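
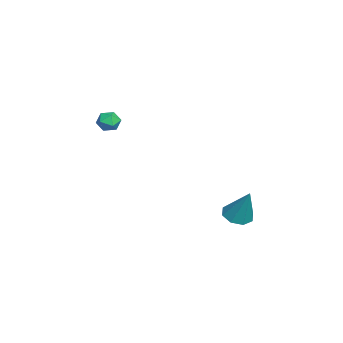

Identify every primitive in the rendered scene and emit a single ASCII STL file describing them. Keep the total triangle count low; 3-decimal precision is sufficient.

solid 
facet normal -0.347 -0.282 -0.894
outer loop
vertex -1.638 3.117 -4.866
vertex -2.352 2.836 -4.5
vertex -2.098 3.576 -4.832
endloop
endfacet
facet normal 0.699 0.708 -0.101
outer loop
vertex -1.638 3.117 -4.866
vertex -2.098 3.576 -4.832
vertex -1.628 3.424 -2.64
endloop
endfacet
facet normal -0.347 -0.282 -0.894
outer loop
vertex -2.098 3.576 -4.832
vertex -2.352 2.836 -4.5
vertex -2.706 3.602 -4.604
endloop
endfacet
facet normal 0.063 0.996 0.055
outer loop
vertex -2.098 3.576 -4.832
vertex -2.706 3.602 -4.604
vertex -1.628 3.424 -2.64
endloop
endfacet
facet normal -0.349 -0.283 -0.894
outer loop
vertex -2.706 3.602 -4.604
vertex -2.352 2.836 -4.5
vertex -3.107 3.18 -4.314
endloop
endfacet
facet normal -0.537 0.761 0.364
outer loop
vertex -2.706 3.602 -4.604
vertex -3.107 3.18 -4.314
vertex -1.628 3.424 -2.64
endloop
endfacet
facet normal -0.349 -0.282 -0.894
outer loop
vertex -3.107 3.18 -4.314
vertex -2.352 2.836 -4.5
vertex -3.066 2.556 -4.133
endloop
endfacet
facet normal -0.752 0.138 0.644
outer loop
vertex -3.107 3.18 -4.314
vertex -3.066 2.556 -4.133
vertex -1.628 3.424 -2.64
endloop
endfacet
facet normal -0.349 -0.282 -0.894
outer loop
vertex -3.066 2.556 -4.133
vertex -2.352 2.836 -4.5
vertex -2.607 2.097 -4.167
endloop
endfacet
facet normal -0.454 -0.508 0.732
outer loop
vertex -3.066 2.556 -4.133
vertex -2.607 2.097 -4.167
vertex -1.628 3.424 -2.64
endloop
endfacet
facet normal -0.348 -0.283 -0.894
outer loop
vertex -2.607 2.097 -4.167
vertex -2.352 2.836 -4.5
vertex -1.998 2.071 -4.396
endloop
endfacet
facet normal 0.182 -0.797 0.576
outer loop
vertex -2.607 2.097 -4.167
vertex -1.998 2.071 -4.396
vertex -1.628 3.424 -2.64
endloop
endfacet
facet normal -0.347 -0.282 -0.894
outer loop
vertex -1.998 2.071 -4.396
vertex -2.352 2.836 -4.5
vertex -1.597 2.493 -4.685
endloop
endfacet
facet normal 0.783 -0.561 0.267
outer loop
vertex -1.998 2.071 -4.396
vertex -1.597 2.493 -4.685
vertex -1.628 3.424 -2.64
endloop
endfacet
facet normal -0.347 -0.282 -0.894
outer loop
vertex -1.597 2.493 -4.685
vertex -2.352 2.836 -4.5
vertex -1.638 3.117 -4.866
endloop
endfacet
facet normal 0.998 0.062 -0.013
outer loop
vertex -1.597 2.493 -4.685
vertex -1.638 3.117 -4.866
vertex -1.628 3.424 -2.64
endloop
endfacet
facet normal -0.523 0.810 0.265
outer loop
vertex -0.863 -3.007 2.585
vertex -0.761 -3.15 3.224
vertex -0.331 -2.766 2.898
endloop
endfacet
facet normal -0.198 0.910 -0.364
outer loop
vertex -0.863 -3.007 2.585
vertex -0.331 -2.766 2.898
vertex -0.274 -3.0 2.281
endloop
endfacet
facet normal -0.423 0.404 -0.811
outer loop
vertex -0.863 -3.007 2.585
vertex -0.274 -3.0 2.281
vertex -0.67 -3.528 2.225
endloop
endfacet
facet normal -0.888 -0.011 -0.460
outer loop
vertex -0.863 -3.007 2.585
vertex -0.67 -3.528 2.225
vertex -0.971 -3.621 2.808
endloop
endfacet
facet normal -0.948 0.241 0.205
outer loop
vertex -0.863 -3.007 2.585
vertex -0.971 -3.621 2.808
vertex -0.761 -3.15 3.224
endloop
endfacet
facet normal 0.503 0.822 -0.265
outer loop
vertex -0.274 -3.0 2.281
vertex -0.331 -2.766 2.898
vertex 0.191 -3.139 2.732
endloop
endfacet
facet normal -0.022 0.661 0.750
outer loop
vertex -0.331 -2.766 2.898
vertex -0.761 -3.15 3.224
vertex -0.11 -3.232 3.315
endloop
endfacet
facet normal -0.711 -0.260 0.653
outer loop
vertex -0.761 -3.15 3.224
vertex -0.971 -3.621 2.808
vertex -0.506 -3.76 3.259
endloop
endfacet
facet normal -0.612 -0.668 -0.423
outer loop
vertex -0.971 -3.621 2.808
vertex -0.67 -3.528 2.225
vertex -0.449 -3.994 2.642
endloop
endfacet
facet normal 0.139 0.001 -0.990
outer loop
vertex -0.67 -3.528 2.225
vertex -0.274 -3.0 2.281
vertex -0.019 -3.61 2.316
endloop
endfacet
facet normal 0.888 0.011 0.460
outer loop
vertex 0.083 -3.753 2.955
vertex 0.191 -3.139 2.732
vertex -0.11 -3.232 3.315
endloop
endfacet
facet normal 0.423 -0.404 0.811
outer loop
vertex 0.083 -3.753 2.955
vertex -0.11 -3.232 3.315
vertex -0.506 -3.76 3.259
endloop
endfacet
facet normal 0.198 -0.910 0.364
outer loop
vertex 0.083 -3.753 2.955
vertex -0.506 -3.76 3.259
vertex -0.449 -3.994 2.642
endloop
endfacet
facet normal 0.523 -0.810 -0.265
outer loop
vertex 0.083 -3.753 2.955
vertex -0.449 -3.994 2.642
vertex -0.019 -3.61 2.316
endloop
endfacet
facet normal 0.948 -0.241 -0.205
outer loop
vertex 0.083 -3.753 2.955
vertex -0.019 -3.61 2.316
vertex 0.191 -3.139 2.732
endloop
endfacet
facet normal 0.612 0.668 0.423
outer loop
vertex -0.11 -3.232 3.315
vertex 0.191 -3.139 2.732
vertex -0.331 -2.766 2.898
endloop
endfacet
facet normal -0.139 -0.001 0.990
outer loop
vertex -0.506 -3.76 3.259
vertex -0.11 -3.232 3.315
vertex -0.761 -3.15 3.224
endloop
endfacet
facet normal -0.503 -0.822 0.265
outer loop
vertex -0.449 -3.994 2.642
vertex -0.506 -3.76 3.259
vertex -0.971 -3.621 2.808
endloop
endfacet
facet normal 0.022 -0.661 -0.750
outer loop
vertex -0.019 -3.61 2.316
vertex -0.449 -3.994 2.642
vertex -0.67 -3.528 2.225
endloop
endfacet
facet normal 0.711 0.260 -0.653
outer loop
vertex 0.191 -3.139 2.732
vertex -0.019 -3.61 2.316
vertex -0.274 -3.0 2.281
endloop
endfacet

endsolid


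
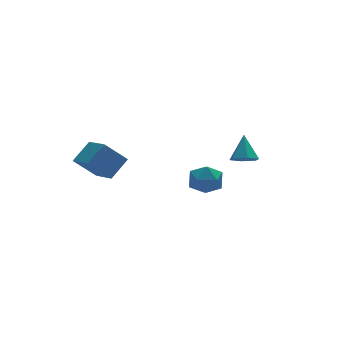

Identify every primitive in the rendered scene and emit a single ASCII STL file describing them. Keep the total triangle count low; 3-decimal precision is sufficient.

solid 
facet normal -0.239 -0.559 -0.794
outer loop
vertex 3.815 -0.291 -1.151
vertex 3.136 -0.418 -0.857
vertex 3.246 0.173 -1.306
endloop
endfacet
facet normal 0.652 0.727 -0.217
outer loop
vertex 3.815 -0.291 -1.151
vertex 3.246 0.173 -1.306
vertex 3.504 0.438 0.357
endloop
endfacet
facet normal -0.240 -0.558 -0.794
outer loop
vertex 3.246 0.173 -1.306
vertex 3.136 -0.418 -0.857
vertex 2.568 0.047 -1.012
endloop
endfacet
facet normal -0.231 0.966 -0.118
outer loop
vertex 3.246 0.173 -1.306
vertex 2.568 0.047 -1.012
vertex 3.504 0.438 0.357
endloop
endfacet
facet normal -0.240 -0.558 -0.794
outer loop
vertex 2.568 0.047 -1.012
vertex 3.136 -0.418 -0.857
vertex 2.458 -0.544 -0.563
endloop
endfacet
facet normal -0.789 0.458 0.409
outer loop
vertex 2.568 0.047 -1.012
vertex 2.458 -0.544 -0.563
vertex 3.504 0.438 0.357
endloop
endfacet
facet normal -0.240 -0.559 -0.794
outer loop
vertex 2.458 -0.544 -0.563
vertex 3.136 -0.418 -0.857
vertex 3.026 -1.008 -0.408
endloop
endfacet
facet normal -0.465 -0.289 0.837
outer loop
vertex 2.458 -0.544 -0.563
vertex 3.026 -1.008 -0.408
vertex 3.504 0.438 0.357
endloop
endfacet
facet normal -0.240 -0.559 -0.794
outer loop
vertex 3.026 -1.008 -0.408
vertex 3.136 -0.418 -0.857
vertex 3.705 -0.882 -0.702
endloop
endfacet
facet normal 0.418 -0.529 0.739
outer loop
vertex 3.026 -1.008 -0.408
vertex 3.705 -0.882 -0.702
vertex 3.504 0.438 0.357
endloop
endfacet
facet normal -0.239 -0.559 -0.794
outer loop
vertex 3.705 -0.882 -0.702
vertex 3.136 -0.418 -0.857
vertex 3.815 -0.291 -1.151
endloop
endfacet
facet normal 0.977 -0.021 0.212
outer loop
vertex 3.705 -0.882 -0.702
vertex 3.815 -0.291 -1.151
vertex 3.504 0.438 0.357
endloop
endfacet
facet normal -0.684 0.184 0.706
outer loop
vertex -3.039 2.416 0.092
vertex -3.222 4.029 -0.506
vertex -4.079 1.968 -0.798
endloop
endfacet
facet normal 0.106 -0.932 0.346
outer loop
vertex -2.978 1.671 -1.934
vertex -3.039 2.416 0.092
vertex -4.079 1.968 -0.798
endloop
endfacet
facet normal -0.684 0.184 0.706
outer loop
vertex -4.079 1.968 -0.798
vertex -3.222 4.029 -0.506
vertex -4.262 3.581 -1.396
endloop
endfacet
facet normal -0.722 -0.311 -0.618
outer loop
vertex -4.262 3.581 -1.396
vertex -2.978 1.671 -1.934
vertex -4.079 1.968 -0.798
endloop
endfacet
facet normal 0.722 0.311 0.618
outer loop
vertex -3.039 2.416 0.092
vertex -2.121 3.732 -1.642
vertex -3.222 4.029 -0.506
endloop
endfacet
facet normal 0.106 -0.932 0.346
outer loop
vertex -1.938 2.119 -1.044
vertex -3.039 2.416 0.092
vertex -2.978 1.671 -1.934
endloop
endfacet
facet normal 0.722 0.311 0.618
outer loop
vertex -1.938 2.119 -1.044
vertex -2.121 3.732 -1.642
vertex -3.039 2.416 0.092
endloop
endfacet
facet normal -0.106 0.932 -0.346
outer loop
vertex -3.222 4.029 -0.506
vertex -2.121 3.732 -1.642
vertex -4.262 3.581 -1.396
endloop
endfacet
facet normal -0.722 -0.311 -0.618
outer loop
vertex -3.161 3.284 -2.532
vertex -2.978 1.671 -1.934
vertex -4.262 3.581 -1.396
endloop
endfacet
facet normal -0.106 0.932 -0.346
outer loop
vertex -4.262 3.581 -1.396
vertex -2.121 3.732 -1.642
vertex -3.161 3.284 -2.532
endloop
endfacet
facet normal 0.684 -0.184 -0.706
outer loop
vertex -3.161 3.284 -2.532
vertex -1.938 2.119 -1.044
vertex -2.978 1.671 -1.934
endloop
endfacet
facet normal 0.684 -0.184 -0.706
outer loop
vertex -2.121 3.732 -1.642
vertex -1.938 2.119 -1.044
vertex -3.161 3.284 -2.532
endloop
endfacet
facet normal -0.114 0.538 0.835
outer loop
vertex 0.264 -2.249 0.214
vertex -0.637 -2.499 0.252
vertex 0.012 -3.022 0.677
endloop
endfacet
facet normal 0.553 0.288 0.782
outer loop
vertex 0.264 -2.249 0.214
vertex 0.012 -3.022 0.677
vertex 0.777 -3.028 0.138
endloop
endfacet
facet normal 0.830 0.530 0.171
outer loop
vertex 0.264 -2.249 0.214
vertex 0.777 -3.028 0.138
vertex 0.601 -2.508 -0.62
endloop
endfacet
facet normal 0.335 0.930 -0.153
outer loop
vertex 0.264 -2.249 0.214
vertex 0.601 -2.508 -0.62
vertex -0.273 -2.181 -0.549
endloop
endfacet
facet normal -0.248 0.934 0.258
outer loop
vertex 0.264 -2.249 0.214
vertex -0.273 -2.181 -0.549
vertex -0.637 -2.499 0.252
endloop
endfacet
facet normal 0.519 -0.424 0.742
outer loop
vertex 0.777 -3.028 0.138
vertex 0.012 -3.022 0.677
vertex 0.193 -3.759 0.129
endloop
endfacet
facet normal -0.559 -0.020 0.829
outer loop
vertex 0.012 -3.022 0.677
vertex -0.637 -2.499 0.252
vertex -0.681 -3.432 0.2
endloop
endfacet
facet normal -0.776 0.621 -0.106
outer loop
vertex -0.637 -2.499 0.252
vertex -0.273 -2.181 -0.549
vertex -0.857 -2.912 -0.558
endloop
endfacet
facet normal 0.167 0.614 -0.771
outer loop
vertex -0.273 -2.181 -0.549
vertex 0.601 -2.508 -0.62
vertex -0.092 -2.918 -1.097
endloop
endfacet
facet normal 0.969 -0.032 -0.247
outer loop
vertex 0.601 -2.508 -0.62
vertex 0.777 -3.028 0.138
vertex 0.557 -3.441 -0.672
endloop
endfacet
facet normal -0.335 -0.930 0.153
outer loop
vertex -0.344 -3.691 -0.634
vertex 0.193 -3.759 0.129
vertex -0.681 -3.432 0.2
endloop
endfacet
facet normal -0.830 -0.530 -0.171
outer loop
vertex -0.344 -3.691 -0.634
vertex -0.681 -3.432 0.2
vertex -0.857 -2.912 -0.558
endloop
endfacet
facet normal -0.553 -0.288 -0.782
outer loop
vertex -0.344 -3.691 -0.634
vertex -0.857 -2.912 -0.558
vertex -0.092 -2.918 -1.097
endloop
endfacet
facet normal 0.114 -0.538 -0.835
outer loop
vertex -0.344 -3.691 -0.634
vertex -0.092 -2.918 -1.097
vertex 0.557 -3.441 -0.672
endloop
endfacet
facet normal 0.248 -0.934 -0.258
outer loop
vertex -0.344 -3.691 -0.634
vertex 0.557 -3.441 -0.672
vertex 0.193 -3.759 0.129
endloop
endfacet
facet normal -0.167 -0.614 0.771
outer loop
vertex -0.681 -3.432 0.2
vertex 0.193 -3.759 0.129
vertex 0.012 -3.022 0.677
endloop
endfacet
facet normal -0.969 0.032 0.247
outer loop
vertex -0.857 -2.912 -0.558
vertex -0.681 -3.432 0.2
vertex -0.637 -2.499 0.252
endloop
endfacet
facet normal -0.519 0.424 -0.742
outer loop
vertex -0.092 -2.918 -1.097
vertex -0.857 -2.912 -0.558
vertex -0.273 -2.181 -0.549
endloop
endfacet
facet normal 0.559 0.020 -0.829
outer loop
vertex 0.557 -3.441 -0.672
vertex -0.092 -2.918 -1.097
vertex 0.601 -2.508 -0.62
endloop
endfacet
facet normal 0.776 -0.621 0.106
outer loop
vertex 0.193 -3.759 0.129
vertex 0.557 -3.441 -0.672
vertex 0.777 -3.028 0.138
endloop
endfacet

endsolid


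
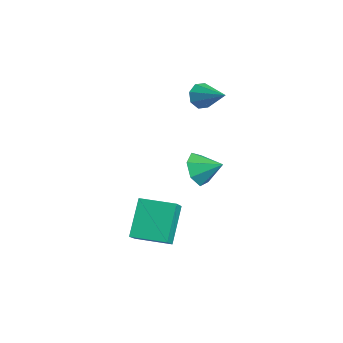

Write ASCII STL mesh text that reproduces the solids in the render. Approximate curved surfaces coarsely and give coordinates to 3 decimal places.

solid 
facet normal -0.843 -0.347 -0.411
outer loop
vertex -2.902 1.465 -0.228
vertex -3.306 1.785 0.33
vertex -3.064 2.009 -0.355
endloop
endfacet
facet normal 0.748 0.068 -0.661
outer loop
vertex -2.902 1.465 -0.228
vertex -3.064 2.009 -0.355
vertex -1.874 2.375 1.03
endloop
endfacet
facet normal -0.843 -0.347 -0.411
outer loop
vertex -3.064 2.009 -0.355
vertex -3.306 1.785 0.33
vertex -3.368 2.422 -0.08
endloop
endfacet
facet normal 0.440 0.699 -0.563
outer loop
vertex -3.064 2.009 -0.355
vertex -3.368 2.422 -0.08
vertex -1.874 2.375 1.03
endloop
endfacet
facet normal -0.842 -0.347 -0.412
outer loop
vertex -3.368 2.422 -0.08
vertex -3.306 1.785 0.33
vertex -3.636 2.461 0.435
endloop
endfacet
facet normal 0.063 0.997 -0.043
outer loop
vertex -3.368 2.422 -0.08
vertex -3.636 2.461 0.435
vertex -1.874 2.375 1.03
endloop
endfacet
facet normal -0.842 -0.347 -0.412
outer loop
vertex -3.636 2.461 0.435
vertex -3.306 1.785 0.33
vertex -3.711 2.105 0.888
endloop
endfacet
facet normal -0.162 0.789 0.593
outer loop
vertex -3.636 2.461 0.435
vertex -3.711 2.105 0.888
vertex -1.874 2.375 1.03
endloop
endfacet
facet normal -0.842 -0.348 -0.411
outer loop
vertex -3.711 2.105 0.888
vertex -3.306 1.785 0.33
vertex -3.548 1.561 1.015
endloop
endfacet
facet normal -0.104 0.196 0.975
outer loop
vertex -3.711 2.105 0.888
vertex -3.548 1.561 1.015
vertex -1.874 2.375 1.03
endloop
endfacet
facet normal -0.843 -0.347 -0.411
outer loop
vertex -3.548 1.561 1.015
vertex -3.306 1.785 0.33
vertex -3.244 1.148 0.74
endloop
endfacet
facet normal 0.203 -0.434 0.877
outer loop
vertex -3.548 1.561 1.015
vertex -3.244 1.148 0.74
vertex -1.874 2.375 1.03
endloop
endfacet
facet normal -0.843 -0.347 -0.412
outer loop
vertex -3.244 1.148 0.74
vertex -3.306 1.785 0.33
vertex -2.976 1.108 0.225
endloop
endfacet
facet normal 0.580 -0.732 0.358
outer loop
vertex -3.244 1.148 0.74
vertex -2.976 1.108 0.225
vertex -1.874 2.375 1.03
endloop
endfacet
facet normal -0.843 -0.347 -0.411
outer loop
vertex -2.976 1.108 0.225
vertex -3.306 1.785 0.33
vertex -2.902 1.465 -0.228
endloop
endfacet
facet normal 0.805 -0.522 -0.280
outer loop
vertex -2.976 1.108 0.225
vertex -2.902 1.465 -0.228
vertex -1.874 2.375 1.03
endloop
endfacet
facet normal -0.591 -0.674 -0.443
outer loop
vertex -0.368 0.563 -3.732
vertex -1.07 0.745 -3.072
vertex -0.917 1.179 -3.937
endloop
endfacet
facet normal 0.730 0.494 -0.472
outer loop
vertex -0.368 0.563 -3.732
vertex -0.917 1.179 -3.937
vertex -0.29 1.635 -2.488
endloop
endfacet
facet normal -0.591 -0.674 -0.443
outer loop
vertex -0.917 1.179 -3.937
vertex -1.07 0.745 -3.072
vertex -1.581 1.469 -3.492
endloop
endfacet
facet normal 0.161 0.919 -0.359
outer loop
vertex -0.917 1.179 -3.937
vertex -1.581 1.469 -3.492
vertex -0.29 1.635 -2.488
endloop
endfacet
facet normal -0.591 -0.674 -0.443
outer loop
vertex -1.581 1.469 -3.492
vertex -1.07 0.745 -3.072
vertex -1.86 1.213 -2.73
endloop
endfacet
facet normal -0.284 0.936 0.210
outer loop
vertex -1.581 1.469 -3.492
vertex -1.86 1.213 -2.73
vertex -0.29 1.635 -2.488
endloop
endfacet
facet normal -0.591 -0.674 -0.443
outer loop
vertex -1.86 1.213 -2.73
vertex -1.07 0.745 -3.072
vertex -1.545 0.605 -2.226
endloop
endfacet
facet normal -0.266 0.530 0.805
outer loop
vertex -1.86 1.213 -2.73
vertex -1.545 0.605 -2.226
vertex -0.29 1.635 -2.488
endloop
endfacet
facet normal -0.591 -0.674 -0.443
outer loop
vertex -1.545 0.605 -2.226
vertex -1.07 0.745 -3.072
vertex -0.872 0.103 -2.359
endloop
endfacet
facet normal 0.199 0.007 0.980
outer loop
vertex -1.545 0.605 -2.226
vertex -0.872 0.103 -2.359
vertex -0.29 1.635 -2.488
endloop
endfacet
facet normal -0.591 -0.674 -0.443
outer loop
vertex -0.872 0.103 -2.359
vertex -1.07 0.745 -3.072
vertex -0.348 0.084 -3.029
endloop
endfacet
facet normal 0.762 -0.239 0.602
outer loop
vertex -0.872 0.103 -2.359
vertex -0.348 0.084 -3.029
vertex -0.29 1.635 -2.488
endloop
endfacet
facet normal -0.591 -0.674 -0.443
outer loop
vertex -0.348 0.084 -3.029
vertex -1.07 0.745 -3.072
vertex -0.368 0.563 -3.732
endloop
endfacet
facet normal 0.999 -0.022 -0.044
outer loop
vertex -0.348 0.084 -3.029
vertex -0.368 0.563 -3.732
vertex -0.29 1.635 -2.488
endloop
endfacet
facet normal -0.650 0.417 -0.636
outer loop
vertex 0.851 -2.57 -3.174
vertex 1.819 -1.187 -3.256
vertex 1.89 -3.393 -4.776
endloop
endfacet
facet normal -0.573 -0.818 0.048
outer loop
vertex 2.761 -3.953 -3.924
vertex 0.851 -2.57 -3.174
vertex 1.89 -3.393 -4.776
endloop
endfacet
facet normal -0.649 0.417 -0.636
outer loop
vertex 1.89 -3.393 -4.776
vertex 1.819 -1.187 -3.256
vertex 2.859 -2.011 -4.858
endloop
endfacet
facet normal 0.499 -0.396 -0.771
outer loop
vertex 2.859 -2.011 -4.858
vertex 2.761 -3.953 -3.924
vertex 1.89 -3.393 -4.776
endloop
endfacet
facet normal -0.500 0.395 0.771
outer loop
vertex 0.851 -2.57 -3.174
vertex 2.69 -1.747 -2.404
vertex 1.819 -1.187 -3.256
endloop
endfacet
facet normal -0.573 -0.818 0.049
outer loop
vertex 1.721 -3.129 -2.322
vertex 0.851 -2.57 -3.174
vertex 2.761 -3.953 -3.924
endloop
endfacet
facet normal -0.500 0.396 0.770
outer loop
vertex 1.721 -3.129 -2.322
vertex 2.69 -1.747 -2.404
vertex 0.851 -2.57 -3.174
endloop
endfacet
facet normal 0.573 0.818 -0.049
outer loop
vertex 1.819 -1.187 -3.256
vertex 2.69 -1.747 -2.404
vertex 2.859 -2.011 -4.858
endloop
endfacet
facet normal 0.500 -0.396 -0.770
outer loop
vertex 3.729 -2.57 -4.006
vertex 2.761 -3.953 -3.924
vertex 2.859 -2.011 -4.858
endloop
endfacet
facet normal 0.573 0.818 -0.049
outer loop
vertex 2.859 -2.011 -4.858
vertex 2.69 -1.747 -2.404
vertex 3.729 -2.57 -4.006
endloop
endfacet
facet normal 0.649 -0.417 0.636
outer loop
vertex 3.729 -2.57 -4.006
vertex 1.721 -3.129 -2.322
vertex 2.761 -3.953 -3.924
endloop
endfacet
facet normal 0.649 -0.418 0.636
outer loop
vertex 2.69 -1.747 -2.404
vertex 1.721 -3.129 -2.322
vertex 3.729 -2.57 -4.006
endloop
endfacet

endsolid


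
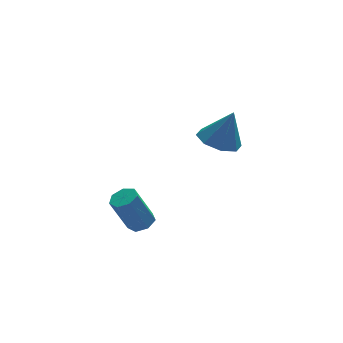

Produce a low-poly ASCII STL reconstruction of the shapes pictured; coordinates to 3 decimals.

solid 
facet normal 0.402 -0.041 -0.915
outer loop
vertex -2.747 -3.323 -4.001
vertex -3.259 -3.575 -4.215
vertex -3.113 -2.984 -4.177
endloop
endfacet
facet normal 0.599 0.767 0.231
outer loop
vertex -2.747 -3.323 -4.001
vertex -3.113 -2.984 -4.177
vertex -3.448 -3.254 -2.41
endloop
endfacet
facet normal 0.600 0.766 0.231
outer loop
vertex -3.448 -3.254 -2.41
vertex -3.113 -2.984 -4.177
vertex -3.814 -2.914 -2.586
endloop
endfacet
facet normal -0.403 0.040 0.914
outer loop
vertex -3.448 -3.254 -2.41
vertex -3.814 -2.914 -2.586
vertex -3.961 -3.505 -2.625
endloop
endfacet
facet normal 0.403 -0.041 -0.914
outer loop
vertex -3.113 -2.984 -4.177
vertex -3.259 -3.575 -4.215
vertex -3.589 -3.089 -4.382
endloop
endfacet
facet normal -0.166 0.979 -0.116
outer loop
vertex -3.113 -2.984 -4.177
vertex -3.589 -3.089 -4.382
vertex -3.814 -2.914 -2.586
endloop
endfacet
facet normal -0.168 0.979 -0.116
outer loop
vertex -3.814 -2.914 -2.586
vertex -3.589 -3.089 -4.382
vertex -4.29 -3.02 -2.791
endloop
endfacet
facet normal -0.403 0.040 0.914
outer loop
vertex -3.814 -2.914 -2.586
vertex -4.29 -3.02 -2.791
vertex -3.961 -3.505 -2.625
endloop
endfacet
facet normal 0.404 -0.040 -0.914
outer loop
vertex -3.589 -3.089 -4.382
vertex -3.259 -3.575 -4.215
vertex -3.817 -3.56 -4.462
endloop
endfacet
facet normal -0.808 0.455 -0.376
outer loop
vertex -3.589 -3.089 -4.382
vertex -3.817 -3.56 -4.462
vertex -4.29 -3.02 -2.791
endloop
endfacet
facet normal -0.808 0.455 -0.376
outer loop
vertex -4.29 -3.02 -2.791
vertex -3.817 -3.56 -4.462
vertex -4.518 -3.491 -2.871
endloop
endfacet
facet normal -0.403 0.040 0.914
outer loop
vertex -4.29 -3.02 -2.791
vertex -4.518 -3.491 -2.871
vertex -3.961 -3.505 -2.625
endloop
endfacet
facet normal 0.404 -0.040 -0.914
outer loop
vertex -3.817 -3.56 -4.462
vertex -3.259 -3.575 -4.215
vertex -3.625 -4.042 -4.356
endloop
endfacet
facet normal -0.840 -0.412 -0.352
outer loop
vertex -3.817 -3.56 -4.462
vertex -3.625 -4.042 -4.356
vertex -4.518 -3.491 -2.871
endloop
endfacet
facet normal -0.840 -0.412 -0.352
outer loop
vertex -4.518 -3.491 -2.871
vertex -3.625 -4.042 -4.356
vertex -4.326 -3.973 -2.765
endloop
endfacet
facet normal -0.403 0.041 0.914
outer loop
vertex -4.518 -3.491 -2.871
vertex -4.326 -3.973 -2.765
vertex -3.961 -3.505 -2.625
endloop
endfacet
facet normal 0.402 -0.039 -0.915
outer loop
vertex -3.625 -4.042 -4.356
vertex -3.259 -3.575 -4.215
vertex -3.158 -4.172 -4.145
endloop
endfacet
facet normal -0.241 -0.968 -0.064
outer loop
vertex -3.625 -4.042 -4.356
vertex -3.158 -4.172 -4.145
vertex -4.326 -3.973 -2.765
endloop
endfacet
facet normal -0.239 -0.969 -0.063
outer loop
vertex -4.326 -3.973 -2.765
vertex -3.158 -4.172 -4.145
vertex -3.859 -4.102 -2.554
endloop
endfacet
facet normal -0.402 0.040 0.915
outer loop
vertex -4.326 -3.973 -2.765
vertex -3.859 -4.102 -2.554
vertex -3.961 -3.505 -2.625
endloop
endfacet
facet normal 0.404 -0.039 -0.914
outer loop
vertex -3.158 -4.172 -4.145
vertex -3.259 -3.575 -4.215
vertex -2.767 -3.852 -3.986
endloop
endfacet
facet normal 0.540 -0.796 0.273
outer loop
vertex -3.158 -4.172 -4.145
vertex -2.767 -3.852 -3.986
vertex -3.859 -4.102 -2.554
endloop
endfacet
facet normal 0.539 -0.797 0.272
outer loop
vertex -3.859 -4.102 -2.554
vertex -2.767 -3.852 -3.986
vertex -3.468 -3.783 -2.395
endloop
endfacet
facet normal -0.404 0.040 0.914
outer loop
vertex -3.859 -4.102 -2.554
vertex -3.468 -3.783 -2.395
vertex -3.961 -3.505 -2.625
endloop
endfacet
facet normal 0.402 -0.041 -0.915
outer loop
vertex -2.767 -3.852 -3.986
vertex -3.259 -3.575 -4.215
vertex -2.747 -3.323 -4.001
endloop
endfacet
facet normal 0.914 -0.023 0.404
outer loop
vertex -2.767 -3.852 -3.986
vertex -2.747 -3.323 -4.001
vertex -3.468 -3.783 -2.395
endloop
endfacet
facet normal 0.914 -0.023 0.404
outer loop
vertex -3.468 -3.783 -2.395
vertex -2.747 -3.323 -4.001
vertex -3.448 -3.254 -2.41
endloop
endfacet
facet normal -0.403 0.041 0.914
outer loop
vertex -3.468 -3.783 -2.395
vertex -3.448 -3.254 -2.41
vertex -3.961 -3.505 -2.625
endloop
endfacet
facet normal -0.368 -0.006 -0.930
outer loop
vertex 2.242 0.818 -3.953
vertex 1.319 1.054 -3.589
vertex 2.126 1.589 -3.912
endloop
endfacet
facet normal 0.982 0.141 0.122
outer loop
vertex 2.242 0.818 -3.953
vertex 2.126 1.589 -3.912
vertex 1.961 1.066 -1.971
endloop
endfacet
facet normal -0.368 -0.006 -0.930
outer loop
vertex 2.126 1.589 -3.912
vertex 1.319 1.054 -3.589
vertex 1.537 2.046 -3.682
endloop
endfacet
facet normal 0.652 0.716 0.248
outer loop
vertex 2.126 1.589 -3.912
vertex 1.537 2.046 -3.682
vertex 1.961 1.066 -1.971
endloop
endfacet
facet normal -0.369 -0.006 -0.929
outer loop
vertex 1.537 2.046 -3.682
vertex 1.319 1.054 -3.589
vertex 0.821 1.923 -3.397
endloop
endfacet
facet normal 0.045 0.872 0.488
outer loop
vertex 1.537 2.046 -3.682
vertex 0.821 1.923 -3.397
vertex 1.961 1.066 -1.971
endloop
endfacet
facet normal -0.368 -0.006 -0.930
outer loop
vertex 0.821 1.923 -3.397
vertex 1.319 1.054 -3.589
vertex 0.397 1.291 -3.225
endloop
endfacet
facet normal -0.488 0.519 0.702
outer loop
vertex 0.821 1.923 -3.397
vertex 0.397 1.291 -3.225
vertex 1.961 1.066 -1.971
endloop
endfacet
facet normal -0.369 -0.007 -0.929
outer loop
vertex 0.397 1.291 -3.225
vertex 1.319 1.054 -3.589
vertex 0.513 0.52 -3.265
endloop
endfacet
facet normal -0.632 -0.135 0.764
outer loop
vertex 0.397 1.291 -3.225
vertex 0.513 0.52 -3.265
vertex 1.961 1.066 -1.971
endloop
endfacet
facet normal -0.369 -0.006 -0.929
outer loop
vertex 0.513 0.52 -3.265
vertex 1.319 1.054 -3.589
vertex 1.102 0.062 -3.496
endloop
endfacet
facet normal -0.302 -0.709 0.637
outer loop
vertex 0.513 0.52 -3.265
vertex 1.102 0.062 -3.496
vertex 1.961 1.066 -1.971
endloop
endfacet
facet normal -0.368 -0.007 -0.930
outer loop
vertex 1.102 0.062 -3.496
vertex 1.319 1.054 -3.589
vertex 1.818 0.185 -3.78
endloop
endfacet
facet normal 0.306 -0.865 0.397
outer loop
vertex 1.102 0.062 -3.496
vertex 1.818 0.185 -3.78
vertex 1.961 1.066 -1.971
endloop
endfacet
facet normal -0.368 -0.007 -0.930
outer loop
vertex 1.818 0.185 -3.78
vertex 1.319 1.054 -3.589
vertex 2.242 0.818 -3.953
endloop
endfacet
facet normal 0.839 -0.512 0.183
outer loop
vertex 1.818 0.185 -3.78
vertex 2.242 0.818 -3.953
vertex 1.961 1.066 -1.971
endloop
endfacet

endsolid


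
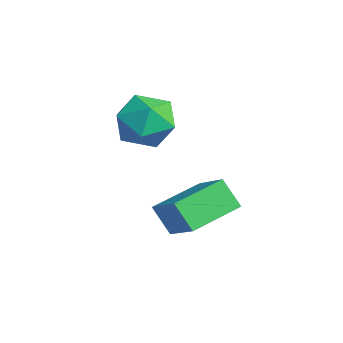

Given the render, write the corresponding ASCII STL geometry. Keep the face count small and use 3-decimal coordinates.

solid 
facet normal -0.442 0.886 0.140
outer loop
vertex -2.675 -2.133 -0.347
vertex -3.604 -2.695 0.275
vertex -2.594 -2.289 0.892
endloop
endfacet
facet normal 0.267 0.958 0.103
outer loop
vertex -2.675 -2.133 -0.347
vertex -2.594 -2.289 0.892
vertex -1.593 -2.49 0.169
endloop
endfacet
facet normal 0.482 0.701 -0.526
outer loop
vertex -2.675 -2.133 -0.347
vertex -1.593 -2.49 0.169
vertex -1.984 -3.02 -0.895
endloop
endfacet
facet normal -0.095 0.469 -0.878
outer loop
vertex -2.675 -2.133 -0.347
vertex -1.984 -3.02 -0.895
vertex -3.227 -3.147 -0.829
endloop
endfacet
facet normal -0.665 0.584 -0.466
outer loop
vertex -2.675 -2.133 -0.347
vertex -3.227 -3.147 -0.829
vertex -3.604 -2.695 0.275
endloop
endfacet
facet normal 0.557 0.556 0.617
outer loop
vertex -1.593 -2.49 0.169
vertex -2.594 -2.289 0.892
vertex -1.853 -3.273 1.109
endloop
endfacet
facet normal -0.590 0.439 0.677
outer loop
vertex -2.594 -2.289 0.892
vertex -3.604 -2.695 0.275
vertex -3.096 -3.4 1.175
endloop
endfacet
facet normal -0.951 -0.050 -0.304
outer loop
vertex -3.604 -2.695 0.275
vertex -3.227 -3.147 -0.829
vertex -3.487 -3.93 0.111
endloop
endfacet
facet normal -0.028 -0.235 -0.972
outer loop
vertex -3.227 -3.147 -0.829
vertex -1.984 -3.02 -0.895
vertex -2.486 -4.131 -0.612
endloop
endfacet
facet normal 0.905 0.139 -0.402
outer loop
vertex -1.984 -3.02 -0.895
vertex -1.593 -2.49 0.169
vertex -1.476 -3.725 0.005
endloop
endfacet
facet normal 0.095 -0.469 0.878
outer loop
vertex -2.405 -4.287 0.627
vertex -1.853 -3.273 1.109
vertex -3.096 -3.4 1.175
endloop
endfacet
facet normal -0.482 -0.701 0.526
outer loop
vertex -2.405 -4.287 0.627
vertex -3.096 -3.4 1.175
vertex -3.487 -3.93 0.111
endloop
endfacet
facet normal -0.267 -0.958 -0.103
outer loop
vertex -2.405 -4.287 0.627
vertex -3.487 -3.93 0.111
vertex -2.486 -4.131 -0.612
endloop
endfacet
facet normal 0.442 -0.886 -0.140
outer loop
vertex -2.405 -4.287 0.627
vertex -2.486 -4.131 -0.612
vertex -1.476 -3.725 0.005
endloop
endfacet
facet normal 0.665 -0.584 0.466
outer loop
vertex -2.405 -4.287 0.627
vertex -1.476 -3.725 0.005
vertex -1.853 -3.273 1.109
endloop
endfacet
facet normal 0.028 0.235 0.972
outer loop
vertex -3.096 -3.4 1.175
vertex -1.853 -3.273 1.109
vertex -2.594 -2.289 0.892
endloop
endfacet
facet normal -0.905 -0.139 0.402
outer loop
vertex -3.487 -3.93 0.111
vertex -3.096 -3.4 1.175
vertex -3.604 -2.695 0.275
endloop
endfacet
facet normal -0.557 -0.556 -0.617
outer loop
vertex -2.486 -4.131 -0.612
vertex -3.487 -3.93 0.111
vertex -3.227 -3.147 -0.829
endloop
endfacet
facet normal 0.590 -0.439 -0.677
outer loop
vertex -1.476 -3.725 0.005
vertex -2.486 -4.131 -0.612
vertex -1.984 -3.02 -0.895
endloop
endfacet
facet normal 0.951 0.050 0.304
outer loop
vertex -1.853 -3.273 1.109
vertex -1.476 -3.725 0.005
vertex -1.593 -2.49 0.169
endloop
endfacet
facet normal -0.830 -0.149 -0.538
outer loop
vertex -1.361 -3.409 -3.446
vertex -1.997 -1.434 -3.012
vertex -0.74 -2.972 -4.525
endloop
endfacet
facet normal 0.300 -0.932 -0.205
outer loop
vertex 0.737 -2.706 -3.568
vertex -1.361 -3.409 -3.446
vertex -0.74 -2.972 -4.525
endloop
endfacet
facet normal -0.830 -0.149 -0.538
outer loop
vertex -0.74 -2.972 -4.525
vertex -1.997 -1.434 -3.012
vertex -1.376 -0.997 -4.092
endloop
endfacet
facet normal 0.470 0.331 -0.818
outer loop
vertex -1.376 -0.997 -4.092
vertex 0.737 -2.706 -3.568
vertex -0.74 -2.972 -4.525
endloop
endfacet
facet normal -0.470 -0.331 0.818
outer loop
vertex -1.361 -3.409 -3.446
vertex -0.52 -1.168 -2.055
vertex -1.997 -1.434 -3.012
endloop
endfacet
facet normal 0.300 -0.932 -0.204
outer loop
vertex 0.116 -3.143 -2.488
vertex -1.361 -3.409 -3.446
vertex 0.737 -2.706 -3.568
endloop
endfacet
facet normal -0.471 -0.331 0.818
outer loop
vertex 0.116 -3.143 -2.488
vertex -0.52 -1.168 -2.055
vertex -1.361 -3.409 -3.446
endloop
endfacet
facet normal -0.300 0.932 0.204
outer loop
vertex -1.997 -1.434 -3.012
vertex -0.52 -1.168 -2.055
vertex -1.376 -0.997 -4.092
endloop
endfacet
facet normal 0.471 0.331 -0.818
outer loop
vertex 0.101 -0.731 -3.134
vertex 0.737 -2.706 -3.568
vertex -1.376 -0.997 -4.092
endloop
endfacet
facet normal -0.300 0.932 0.204
outer loop
vertex -1.376 -0.997 -4.092
vertex -0.52 -1.168 -2.055
vertex 0.101 -0.731 -3.134
endloop
endfacet
facet normal 0.830 0.149 0.538
outer loop
vertex 0.101 -0.731 -3.134
vertex 0.116 -3.143 -2.488
vertex 0.737 -2.706 -3.568
endloop
endfacet
facet normal 0.830 0.149 0.538
outer loop
vertex -0.52 -1.168 -2.055
vertex 0.116 -3.143 -2.488
vertex 0.101 -0.731 -3.134
endloop
endfacet

endsolid


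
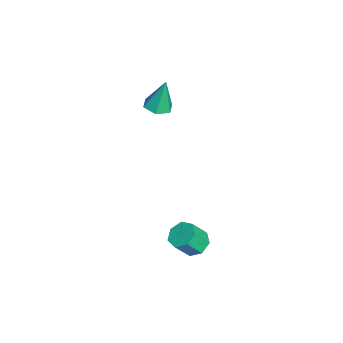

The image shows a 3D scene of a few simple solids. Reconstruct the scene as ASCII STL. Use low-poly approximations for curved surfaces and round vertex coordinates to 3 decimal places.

solid 
facet normal 0.025 -0.220 -0.975
outer loop
vertex -1.705 -3.267 2.086
vertex -2.448 -3.177 2.047
vertex -1.993 -2.593 1.927
endloop
endfacet
facet normal 0.859 0.432 0.274
outer loop
vertex -1.705 -3.267 2.086
vertex -1.993 -2.593 1.927
vertex -2.492 -2.783 3.793
endloop
endfacet
facet normal 0.025 -0.220 -0.975
outer loop
vertex -1.993 -2.593 1.927
vertex -2.448 -3.177 2.047
vertex -2.736 -2.503 1.888
endloop
endfacet
facet normal 0.112 0.985 0.130
outer loop
vertex -1.993 -2.593 1.927
vertex -2.736 -2.503 1.888
vertex -2.492 -2.783 3.793
endloop
endfacet
facet normal 0.024 -0.220 -0.975
outer loop
vertex -2.736 -2.503 1.888
vertex -2.448 -3.177 2.047
vertex -3.192 -3.086 2.008
endloop
endfacet
facet normal -0.754 0.629 0.189
outer loop
vertex -2.736 -2.503 1.888
vertex -3.192 -3.086 2.008
vertex -2.492 -2.783 3.793
endloop
endfacet
facet normal 0.024 -0.220 -0.975
outer loop
vertex -3.192 -3.086 2.008
vertex -2.448 -3.177 2.047
vertex -2.904 -3.76 2.167
endloop
endfacet
facet normal -0.876 -0.282 0.391
outer loop
vertex -3.192 -3.086 2.008
vertex -2.904 -3.76 2.167
vertex -2.492 -2.783 3.793
endloop
endfacet
facet normal 0.024 -0.220 -0.975
outer loop
vertex -2.904 -3.76 2.167
vertex -2.448 -3.177 2.047
vertex -2.16 -3.851 2.206
endloop
endfacet
facet normal -0.130 -0.835 0.535
outer loop
vertex -2.904 -3.76 2.167
vertex -2.16 -3.851 2.206
vertex -2.492 -2.783 3.793
endloop
endfacet
facet normal 0.025 -0.220 -0.975
outer loop
vertex -2.16 -3.851 2.206
vertex -2.448 -3.177 2.047
vertex -1.705 -3.267 2.086
endloop
endfacet
facet normal 0.739 -0.478 0.476
outer loop
vertex -2.16 -3.851 2.206
vertex -1.705 -3.267 2.086
vertex -2.492 -2.783 3.793
endloop
endfacet
facet normal -0.255 0.545 -0.799
outer loop
vertex 3.288 -1.676 -3.968
vertex 2.699 -1.387 -3.583
vertex 3.411 -1.123 -3.63
endloop
endfacet
facet normal 0.949 -0.018 -0.315
outer loop
vertex 3.288 -1.676 -3.968
vertex 3.411 -1.123 -3.63
vertex 3.609 -2.362 -2.962
endloop
endfacet
facet normal 0.949 -0.018 -0.315
outer loop
vertex 3.609 -2.362 -2.962
vertex 3.411 -1.123 -3.63
vertex 3.732 -1.81 -2.624
endloop
endfacet
facet normal 0.255 -0.546 0.798
outer loop
vertex 3.609 -2.362 -2.962
vertex 3.732 -1.81 -2.624
vertex 3.021 -2.073 -2.577
endloop
endfacet
facet normal -0.255 0.545 -0.799
outer loop
vertex 3.411 -1.123 -3.63
vertex 2.699 -1.387 -3.583
vertex 2.998 -0.769 -3.257
endloop
endfacet
facet normal 0.737 0.644 0.205
outer loop
vertex 3.411 -1.123 -3.63
vertex 2.998 -0.769 -3.257
vertex 3.732 -1.81 -2.624
endloop
endfacet
facet normal 0.737 0.644 0.204
outer loop
vertex 3.732 -1.81 -2.624
vertex 2.998 -0.769 -3.257
vertex 3.319 -1.455 -2.251
endloop
endfacet
facet normal 0.254 -0.544 0.799
outer loop
vertex 3.732 -1.81 -2.624
vertex 3.319 -1.455 -2.251
vertex 3.021 -2.073 -2.577
endloop
endfacet
facet normal -0.255 0.545 -0.799
outer loop
vertex 2.998 -0.769 -3.257
vertex 2.699 -1.387 -3.583
vertex 2.361 -0.88 -3.129
endloop
endfacet
facet normal -0.029 0.822 0.569
outer loop
vertex 2.998 -0.769 -3.257
vertex 2.361 -0.88 -3.129
vertex 3.319 -1.455 -2.251
endloop
endfacet
facet normal -0.029 0.822 0.569
outer loop
vertex 3.319 -1.455 -2.251
vertex 2.361 -0.88 -3.129
vertex 2.682 -1.566 -2.123
endloop
endfacet
facet normal 0.255 -0.545 0.799
outer loop
vertex 3.319 -1.455 -2.251
vertex 2.682 -1.566 -2.123
vertex 3.021 -2.073 -2.577
endloop
endfacet
facet normal -0.254 0.546 -0.799
outer loop
vertex 2.361 -0.88 -3.129
vertex 2.699 -1.387 -3.583
vertex 1.978 -1.373 -3.344
endloop
endfacet
facet normal -0.774 0.380 0.506
outer loop
vertex 2.361 -0.88 -3.129
vertex 1.978 -1.373 -3.344
vertex 2.682 -1.566 -2.123
endloop
endfacet
facet normal -0.774 0.381 0.506
outer loop
vertex 2.682 -1.566 -2.123
vertex 1.978 -1.373 -3.344
vertex 2.299 -2.059 -2.337
endloop
endfacet
facet normal 0.255 -0.545 0.799
outer loop
vertex 2.682 -1.566 -2.123
vertex 2.299 -2.059 -2.337
vertex 3.021 -2.073 -2.577
endloop
endfacet
facet normal -0.254 0.545 -0.799
outer loop
vertex 1.978 -1.373 -3.344
vertex 2.699 -1.387 -3.583
vertex 2.139 -1.876 -3.738
endloop
endfacet
facet normal -0.936 -0.348 0.061
outer loop
vertex 1.978 -1.373 -3.344
vertex 2.139 -1.876 -3.738
vertex 2.299 -2.059 -2.337
endloop
endfacet
facet normal -0.936 -0.347 0.062
outer loop
vertex 2.299 -2.059 -2.337
vertex 2.139 -1.876 -3.738
vertex 2.46 -2.563 -2.732
endloop
endfacet
facet normal 0.255 -0.545 0.799
outer loop
vertex 2.299 -2.059 -2.337
vertex 2.46 -2.563 -2.732
vertex 3.021 -2.073 -2.577
endloop
endfacet
facet normal -0.255 0.545 -0.799
outer loop
vertex 2.139 -1.876 -3.738
vertex 2.699 -1.387 -3.583
vertex 2.722 -2.011 -4.016
endloop
endfacet
facet normal -0.393 -0.813 -0.430
outer loop
vertex 2.139 -1.876 -3.738
vertex 2.722 -2.011 -4.016
vertex 2.46 -2.563 -2.732
endloop
endfacet
facet normal -0.393 -0.813 -0.430
outer loop
vertex 2.46 -2.563 -2.732
vertex 2.722 -2.011 -4.016
vertex 3.043 -2.698 -3.01
endloop
endfacet
facet normal 0.255 -0.545 0.799
outer loop
vertex 2.46 -2.563 -2.732
vertex 3.043 -2.698 -3.01
vertex 3.021 -2.073 -2.577
endloop
endfacet
facet normal -0.255 0.545 -0.799
outer loop
vertex 2.722 -2.011 -4.016
vertex 2.699 -1.387 -3.583
vertex 3.288 -1.676 -3.968
endloop
endfacet
facet normal 0.445 -0.667 -0.597
outer loop
vertex 2.722 -2.011 -4.016
vertex 3.288 -1.676 -3.968
vertex 3.043 -2.698 -3.01
endloop
endfacet
facet normal 0.446 -0.667 -0.597
outer loop
vertex 3.043 -2.698 -3.01
vertex 3.288 -1.676 -3.968
vertex 3.609 -2.362 -2.962
endloop
endfacet
facet normal 0.255 -0.544 0.799
outer loop
vertex 3.043 -2.698 -3.01
vertex 3.609 -2.362 -2.962
vertex 3.021 -2.073 -2.577
endloop
endfacet

endsolid


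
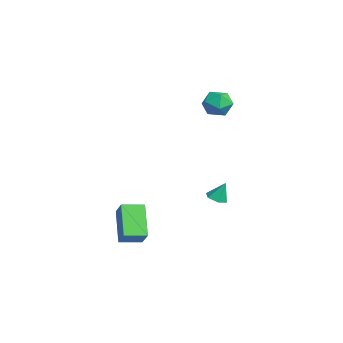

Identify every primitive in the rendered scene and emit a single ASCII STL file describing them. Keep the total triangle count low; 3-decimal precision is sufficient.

solid 
facet normal -0.705 0.046 0.708
outer loop
vertex 1.536 -3.696 -2.637
vertex 1.475 -2.435 -2.779
vertex 0.595 -3.845 -3.565
endloop
endfacet
facet normal 0.047 -0.993 0.112
outer loop
vertex 2.125 -3.945 -5.101
vertex 1.536 -3.696 -2.637
vertex 0.595 -3.845 -3.565
endloop
endfacet
facet normal -0.705 0.046 0.708
outer loop
vertex 0.595 -3.845 -3.565
vertex 1.475 -2.435 -2.779
vertex 0.534 -2.585 -3.707
endloop
endfacet
facet normal -0.708 -0.113 -0.698
outer loop
vertex 0.534 -2.585 -3.707
vertex 2.125 -3.945 -5.101
vertex 0.595 -3.845 -3.565
endloop
endfacet
facet normal 0.708 0.113 0.698
outer loop
vertex 1.536 -3.696 -2.637
vertex 3.005 -2.535 -4.315
vertex 1.475 -2.435 -2.779
endloop
endfacet
facet normal 0.048 -0.993 0.112
outer loop
vertex 3.066 -3.795 -4.173
vertex 1.536 -3.696 -2.637
vertex 2.125 -3.945 -5.101
endloop
endfacet
facet normal 0.708 0.113 0.698
outer loop
vertex 3.066 -3.795 -4.173
vertex 3.005 -2.535 -4.315
vertex 1.536 -3.696 -2.637
endloop
endfacet
facet normal -0.048 0.993 -0.112
outer loop
vertex 1.475 -2.435 -2.779
vertex 3.005 -2.535 -4.315
vertex 0.534 -2.585 -3.707
endloop
endfacet
facet normal -0.708 -0.113 -0.698
outer loop
vertex 2.064 -2.684 -5.243
vertex 2.125 -3.945 -5.101
vertex 0.534 -2.585 -3.707
endloop
endfacet
facet normal -0.047 0.993 -0.111
outer loop
vertex 0.534 -2.585 -3.707
vertex 3.005 -2.535 -4.315
vertex 2.064 -2.684 -5.243
endloop
endfacet
facet normal 0.705 -0.046 -0.708
outer loop
vertex 2.064 -2.684 -5.243
vertex 3.066 -3.795 -4.173
vertex 2.125 -3.945 -5.101
endloop
endfacet
facet normal 0.705 -0.046 -0.708
outer loop
vertex 3.005 -2.535 -4.315
vertex 3.066 -3.795 -4.173
vertex 2.064 -2.684 -5.243
endloop
endfacet
facet normal -0.075 -0.396 -0.915
outer loop
vertex -0.411 2.31 -3.862
vertex -0.746 1.809 -3.618
vertex -1.059 2.34 -3.822
endloop
endfacet
facet normal 0.048 0.999 0.022
outer loop
vertex -0.411 2.31 -3.862
vertex -1.059 2.34 -3.822
vertex -0.654 2.291 -2.502
endloop
endfacet
facet normal -0.075 -0.396 -0.915
outer loop
vertex -1.059 2.34 -3.822
vertex -0.746 1.809 -3.618
vertex -1.394 1.839 -3.578
endloop
endfacet
facet normal -0.744 0.620 0.251
outer loop
vertex -1.059 2.34 -3.822
vertex -1.394 1.839 -3.578
vertex -0.654 2.291 -2.502
endloop
endfacet
facet normal -0.075 -0.396 -0.915
outer loop
vertex -1.394 1.839 -3.578
vertex -0.746 1.809 -3.618
vertex -1.08 1.308 -3.374
endloop
endfacet
facet normal -0.760 -0.214 0.613
outer loop
vertex -1.394 1.839 -3.578
vertex -1.08 1.308 -3.374
vertex -0.654 2.291 -2.502
endloop
endfacet
facet normal -0.075 -0.396 -0.915
outer loop
vertex -1.08 1.308 -3.374
vertex -0.746 1.809 -3.618
vertex -0.432 1.277 -3.414
endloop
endfacet
facet normal 0.014 -0.667 0.745
outer loop
vertex -1.08 1.308 -3.374
vertex -0.432 1.277 -3.414
vertex -0.654 2.291 -2.502
endloop
endfacet
facet normal -0.075 -0.396 -0.915
outer loop
vertex -0.432 1.277 -3.414
vertex -0.746 1.809 -3.618
vertex -0.098 1.778 -3.658
endloop
endfacet
facet normal 0.807 -0.287 0.516
outer loop
vertex -0.432 1.277 -3.414
vertex -0.098 1.778 -3.658
vertex -0.654 2.291 -2.502
endloop
endfacet
facet normal -0.075 -0.395 -0.915
outer loop
vertex -0.098 1.778 -3.658
vertex -0.746 1.809 -3.618
vertex -0.411 2.31 -3.862
endloop
endfacet
facet normal 0.824 0.544 0.155
outer loop
vertex -0.098 1.778 -3.658
vertex -0.411 2.31 -3.862
vertex -0.654 2.291 -2.502
endloop
endfacet
facet normal -0.131 0.155 0.979
outer loop
vertex -2.573 2.737 3.436
vertex -2.65 1.783 3.577
vertex -1.784 2.211 3.625
endloop
endfacet
facet normal 0.278 0.666 0.692
outer loop
vertex -2.573 2.737 3.436
vertex -1.784 2.211 3.625
vertex -1.754 2.902 2.948
endloop
endfacet
facet normal -0.095 0.981 0.172
outer loop
vertex -2.573 2.737 3.436
vertex -1.754 2.902 2.948
vertex -2.602 2.901 2.483
endloop
endfacet
facet normal -0.734 0.665 0.137
outer loop
vertex -2.573 2.737 3.436
vertex -2.602 2.901 2.483
vertex -3.156 2.21 2.871
endloop
endfacet
facet normal -0.756 0.155 0.636
outer loop
vertex -2.573 2.737 3.436
vertex -3.156 2.21 2.871
vertex -2.65 1.783 3.577
endloop
endfacet
facet normal 0.847 0.353 0.398
outer loop
vertex -1.754 2.902 2.948
vertex -1.784 2.211 3.625
vertex -1.324 2.05 2.789
endloop
endfacet
facet normal 0.186 -0.473 0.861
outer loop
vertex -1.784 2.211 3.625
vertex -2.65 1.783 3.577
vertex -1.878 1.359 3.177
endloop
endfacet
facet normal -0.826 -0.474 0.305
outer loop
vertex -2.65 1.783 3.577
vertex -3.156 2.21 2.871
vertex -2.726 1.358 2.712
endloop
endfacet
facet normal -0.790 0.351 -0.502
outer loop
vertex -3.156 2.21 2.871
vertex -2.602 2.901 2.483
vertex -2.696 2.049 2.035
endloop
endfacet
facet normal 0.243 0.862 -0.445
outer loop
vertex -2.602 2.901 2.483
vertex -1.754 2.902 2.948
vertex -1.83 2.477 2.083
endloop
endfacet
facet normal 0.734 -0.665 -0.137
outer loop
vertex -1.907 1.523 2.224
vertex -1.324 2.05 2.789
vertex -1.878 1.359 3.177
endloop
endfacet
facet normal 0.095 -0.981 -0.172
outer loop
vertex -1.907 1.523 2.224
vertex -1.878 1.359 3.177
vertex -2.726 1.358 2.712
endloop
endfacet
facet normal -0.278 -0.666 -0.692
outer loop
vertex -1.907 1.523 2.224
vertex -2.726 1.358 2.712
vertex -2.696 2.049 2.035
endloop
endfacet
facet normal 0.131 -0.155 -0.979
outer loop
vertex -1.907 1.523 2.224
vertex -2.696 2.049 2.035
vertex -1.83 2.477 2.083
endloop
endfacet
facet normal 0.756 -0.155 -0.636
outer loop
vertex -1.907 1.523 2.224
vertex -1.83 2.477 2.083
vertex -1.324 2.05 2.789
endloop
endfacet
facet normal 0.790 -0.351 0.502
outer loop
vertex -1.878 1.359 3.177
vertex -1.324 2.05 2.789
vertex -1.784 2.211 3.625
endloop
endfacet
facet normal -0.243 -0.862 0.445
outer loop
vertex -2.726 1.358 2.712
vertex -1.878 1.359 3.177
vertex -2.65 1.783 3.577
endloop
endfacet
facet normal -0.847 -0.353 -0.398
outer loop
vertex -2.696 2.049 2.035
vertex -2.726 1.358 2.712
vertex -3.156 2.21 2.871
endloop
endfacet
facet normal -0.186 0.473 -0.861
outer loop
vertex -1.83 2.477 2.083
vertex -2.696 2.049 2.035
vertex -2.602 2.901 2.483
endloop
endfacet
facet normal 0.826 0.474 -0.305
outer loop
vertex -1.324 2.05 2.789
vertex -1.83 2.477 2.083
vertex -1.754 2.902 2.948
endloop
endfacet

endsolid


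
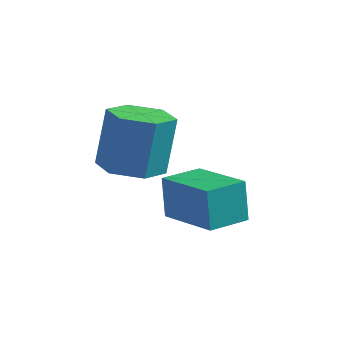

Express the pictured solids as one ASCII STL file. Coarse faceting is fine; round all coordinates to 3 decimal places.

solid 
facet normal -0.027 -0.302 -0.953
outer loop
vertex 0.183 -3.447 1.294
vertex -0.629 -2.776 1.104
vertex 0.381 -2.446 0.971
endloop
endfacet
facet normal 0.982 -0.184 0.030
outer loop
vertex 0.183 -3.447 1.294
vertex 0.381 -2.446 0.971
vertex 0.24 -2.815 3.285
endloop
endfacet
facet normal 0.982 -0.185 0.030
outer loop
vertex 0.24 -2.815 3.285
vertex 0.381 -2.446 0.971
vertex 0.438 -1.815 2.962
endloop
endfacet
facet normal 0.028 0.302 0.953
outer loop
vertex 0.24 -2.815 3.285
vertex 0.438 -1.815 2.962
vertex -0.571 -2.144 3.096
endloop
endfacet
facet normal -0.027 -0.302 -0.953
outer loop
vertex 0.381 -2.446 0.971
vertex -0.629 -2.776 1.104
vertex -0.431 -1.775 0.781
endloop
endfacet
facet normal 0.651 0.718 -0.246
outer loop
vertex 0.381 -2.446 0.971
vertex -0.431 -1.775 0.781
vertex 0.438 -1.815 2.962
endloop
endfacet
facet normal 0.651 0.718 -0.246
outer loop
vertex 0.438 -1.815 2.962
vertex -0.431 -1.775 0.781
vertex -0.374 -1.144 2.773
endloop
endfacet
facet normal 0.028 0.302 0.953
outer loop
vertex 0.438 -1.815 2.962
vertex -0.374 -1.144 2.773
vertex -0.571 -2.144 3.096
endloop
endfacet
facet normal -0.028 -0.302 -0.953
outer loop
vertex -0.431 -1.775 0.781
vertex -0.629 -2.776 1.104
vertex -1.44 -2.105 0.915
endloop
endfacet
facet normal -0.332 0.902 -0.276
outer loop
vertex -0.431 -1.775 0.781
vertex -1.44 -2.105 0.915
vertex -0.374 -1.144 2.773
endloop
endfacet
facet normal -0.331 0.902 -0.277
outer loop
vertex -0.374 -1.144 2.773
vertex -1.44 -2.105 0.915
vertex -1.383 -1.473 2.906
endloop
endfacet
facet normal 0.027 0.302 0.953
outer loop
vertex -0.374 -1.144 2.773
vertex -1.383 -1.473 2.906
vertex -0.571 -2.144 3.096
endloop
endfacet
facet normal -0.028 -0.302 -0.953
outer loop
vertex -1.44 -2.105 0.915
vertex -0.629 -2.776 1.104
vertex -1.638 -3.105 1.238
endloop
endfacet
facet normal -0.982 0.185 -0.030
outer loop
vertex -1.44 -2.105 0.915
vertex -1.638 -3.105 1.238
vertex -1.383 -1.473 2.906
endloop
endfacet
facet normal -0.982 0.185 -0.030
outer loop
vertex -1.383 -1.473 2.906
vertex -1.638 -3.105 1.238
vertex -1.581 -2.474 3.229
endloop
endfacet
facet normal 0.027 0.302 0.953
outer loop
vertex -1.383 -1.473 2.906
vertex -1.581 -2.474 3.229
vertex -0.571 -2.144 3.096
endloop
endfacet
facet normal -0.028 -0.302 -0.953
outer loop
vertex -1.638 -3.105 1.238
vertex -0.629 -2.776 1.104
vertex -0.826 -3.776 1.427
endloop
endfacet
facet normal -0.651 -0.718 0.246
outer loop
vertex -1.638 -3.105 1.238
vertex -0.826 -3.776 1.427
vertex -1.581 -2.474 3.229
endloop
endfacet
facet normal -0.651 -0.718 0.246
outer loop
vertex -1.581 -2.474 3.229
vertex -0.826 -3.776 1.427
vertex -0.769 -3.145 3.419
endloop
endfacet
facet normal 0.027 0.302 0.953
outer loop
vertex -1.581 -2.474 3.229
vertex -0.769 -3.145 3.419
vertex -0.571 -2.144 3.096
endloop
endfacet
facet normal -0.027 -0.302 -0.953
outer loop
vertex -0.826 -3.776 1.427
vertex -0.629 -2.776 1.104
vertex 0.183 -3.447 1.294
endloop
endfacet
facet normal 0.331 -0.902 0.276
outer loop
vertex -0.826 -3.776 1.427
vertex 0.183 -3.447 1.294
vertex -0.769 -3.145 3.419
endloop
endfacet
facet normal 0.332 -0.902 0.277
outer loop
vertex -0.769 -3.145 3.419
vertex 0.183 -3.447 1.294
vertex 0.24 -2.815 3.285
endloop
endfacet
facet normal 0.028 0.302 0.953
outer loop
vertex -0.769 -3.145 3.419
vertex 0.24 -2.815 3.285
vertex -0.571 -2.144 3.096
endloop
endfacet
facet normal -0.879 0.407 -0.250
outer loop
vertex 0.522 -3.025 1.153
vertex 1.148 -1.771 0.993
vertex 0.778 -3.33 -0.242
endloop
endfacet
facet normal -0.444 -0.889 0.113
outer loop
vertex 2.632 -4.189 0.287
vertex 0.522 -3.025 1.153
vertex 0.778 -3.33 -0.242
endloop
endfacet
facet normal -0.879 0.407 -0.250
outer loop
vertex 0.778 -3.33 -0.242
vertex 1.148 -1.771 0.993
vertex 1.404 -2.076 -0.401
endloop
endfacet
facet normal 0.177 -0.210 -0.962
outer loop
vertex 1.404 -2.076 -0.401
vertex 2.632 -4.189 0.287
vertex 0.778 -3.33 -0.242
endloop
endfacet
facet normal -0.177 0.211 0.961
outer loop
vertex 0.522 -3.025 1.153
vertex 3.002 -2.63 1.522
vertex 1.148 -1.771 0.993
endloop
endfacet
facet normal -0.444 -0.889 0.113
outer loop
vertex 2.376 -3.884 1.681
vertex 0.522 -3.025 1.153
vertex 2.632 -4.189 0.287
endloop
endfacet
facet normal -0.177 0.210 0.962
outer loop
vertex 2.376 -3.884 1.681
vertex 3.002 -2.63 1.522
vertex 0.522 -3.025 1.153
endloop
endfacet
facet normal 0.444 0.889 -0.113
outer loop
vertex 1.148 -1.771 0.993
vertex 3.002 -2.63 1.522
vertex 1.404 -2.076 -0.401
endloop
endfacet
facet normal 0.176 -0.211 -0.962
outer loop
vertex 3.258 -2.935 0.127
vertex 2.632 -4.189 0.287
vertex 1.404 -2.076 -0.401
endloop
endfacet
facet normal 0.444 0.889 -0.113
outer loop
vertex 1.404 -2.076 -0.401
vertex 3.002 -2.63 1.522
vertex 3.258 -2.935 0.127
endloop
endfacet
facet normal 0.879 -0.407 0.250
outer loop
vertex 3.258 -2.935 0.127
vertex 2.376 -3.884 1.681
vertex 2.632 -4.189 0.287
endloop
endfacet
facet normal 0.879 -0.407 0.250
outer loop
vertex 3.002 -2.63 1.522
vertex 2.376 -3.884 1.681
vertex 3.258 -2.935 0.127
endloop
endfacet

endsolid


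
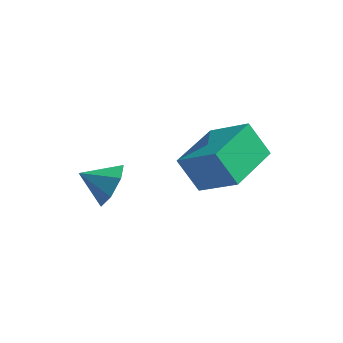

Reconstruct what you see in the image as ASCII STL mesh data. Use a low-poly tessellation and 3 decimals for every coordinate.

solid 
facet normal -0.568 0.143 0.811
outer loop
vertex 3.947 1.847 1.385
vertex 4.456 3.688 1.417
vertex 2.654 2.221 0.413
endloop
endfacet
facet normal -0.266 -0.964 -0.016
outer loop
vertex 3.404 2.032 -0.657
vertex 3.947 1.847 1.385
vertex 2.654 2.221 0.413
endloop
endfacet
facet normal -0.568 0.143 0.811
outer loop
vertex 2.654 2.221 0.413
vertex 4.456 3.688 1.417
vertex 3.163 4.062 0.445
endloop
endfacet
facet normal -0.779 0.225 -0.586
outer loop
vertex 3.163 4.062 0.445
vertex 3.404 2.032 -0.657
vertex 2.654 2.221 0.413
endloop
endfacet
facet normal 0.779 -0.225 0.586
outer loop
vertex 3.947 1.847 1.385
vertex 5.206 3.499 0.347
vertex 4.456 3.688 1.417
endloop
endfacet
facet normal -0.266 -0.964 -0.016
outer loop
vertex 4.697 1.658 0.315
vertex 3.947 1.847 1.385
vertex 3.404 2.032 -0.657
endloop
endfacet
facet normal 0.779 -0.225 0.586
outer loop
vertex 4.697 1.658 0.315
vertex 5.206 3.499 0.347
vertex 3.947 1.847 1.385
endloop
endfacet
facet normal 0.266 0.964 0.016
outer loop
vertex 4.456 3.688 1.417
vertex 5.206 3.499 0.347
vertex 3.163 4.062 0.445
endloop
endfacet
facet normal -0.779 0.225 -0.586
outer loop
vertex 3.913 3.873 -0.625
vertex 3.404 2.032 -0.657
vertex 3.163 4.062 0.445
endloop
endfacet
facet normal 0.266 0.964 0.016
outer loop
vertex 3.163 4.062 0.445
vertex 5.206 3.499 0.347
vertex 3.913 3.873 -0.625
endloop
endfacet
facet normal 0.568 -0.143 -0.811
outer loop
vertex 3.913 3.873 -0.625
vertex 4.697 1.658 0.315
vertex 3.404 2.032 -0.657
endloop
endfacet
facet normal 0.568 -0.143 -0.811
outer loop
vertex 5.206 3.499 0.347
vertex 4.697 1.658 0.315
vertex 3.913 3.873 -0.625
endloop
endfacet
facet normal 0.870 0.181 -0.459
outer loop
vertex 1.561 0.301 0.953
vertex 1.161 0.556 0.296
vertex 1.409 0.987 0.936
endloop
endfacet
facet normal -0.127 -0.004 0.992
outer loop
vertex 1.561 0.301 0.953
vertex 1.409 0.987 0.936
vertex 0.239 0.364 0.784
endloop
endfacet
facet normal 0.870 0.181 -0.459
outer loop
vertex 1.409 0.987 0.936
vertex 1.161 0.556 0.296
vertex 1.07 1.349 0.437
endloop
endfacet
facet normal -0.404 0.588 0.701
outer loop
vertex 1.409 0.987 0.936
vertex 1.07 1.349 0.437
vertex 0.239 0.364 0.784
endloop
endfacet
facet normal 0.869 0.182 -0.461
outer loop
vertex 1.07 1.349 0.437
vertex 1.161 0.556 0.296
vertex 0.799 1.113 -0.167
endloop
endfacet
facet normal -0.748 0.659 0.078
outer loop
vertex 1.07 1.349 0.437
vertex 0.799 1.113 -0.167
vertex 0.239 0.364 0.784
endloop
endfacet
facet normal 0.869 0.182 -0.460
outer loop
vertex 0.799 1.113 -0.167
vertex 1.161 0.556 0.296
vertex 0.801 0.458 -0.423
endloop
endfacet
facet normal -0.900 0.156 -0.407
outer loop
vertex 0.799 1.113 -0.167
vertex 0.801 0.458 -0.423
vertex 0.239 0.364 0.784
endloop
endfacet
facet normal 0.869 0.181 -0.460
outer loop
vertex 0.801 0.458 -0.423
vertex 1.161 0.556 0.296
vertex 1.074 -0.123 -0.136
endloop
endfacet
facet normal -0.745 -0.542 -0.389
outer loop
vertex 0.801 0.458 -0.423
vertex 1.074 -0.123 -0.136
vertex 0.239 0.364 0.784
endloop
endfacet
facet normal 0.870 0.181 -0.460
outer loop
vertex 1.074 -0.123 -0.136
vertex 1.161 0.556 0.296
vertex 1.412 -0.193 0.476
endloop
endfacet
facet normal -0.401 -0.909 0.117
outer loop
vertex 1.074 -0.123 -0.136
vertex 1.412 -0.193 0.476
vertex 0.239 0.364 0.784
endloop
endfacet
facet normal 0.870 0.181 -0.459
outer loop
vertex 1.412 -0.193 0.476
vertex 1.161 0.556 0.296
vertex 1.561 0.301 0.953
endloop
endfacet
facet normal -0.126 -0.669 0.732
outer loop
vertex 1.412 -0.193 0.476
vertex 1.561 0.301 0.953
vertex 0.239 0.364 0.784
endloop
endfacet

endsolid


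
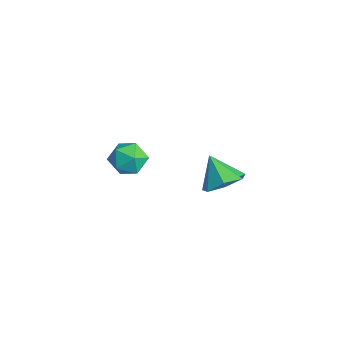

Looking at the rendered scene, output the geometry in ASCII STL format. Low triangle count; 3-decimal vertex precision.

solid 
facet normal 0.585 0.191 -0.788
outer loop
vertex 3.928 -2.238 3.186
vertex 3.233 -1.975 2.734
vertex 3.761 -1.504 3.24
endloop
endfacet
facet normal 0.369 0.016 0.929
outer loop
vertex 3.928 -2.238 3.186
vertex 3.761 -1.504 3.24
vertex 2.467 -2.225 3.766
endloop
endfacet
facet normal 0.585 0.191 -0.788
outer loop
vertex 3.761 -1.504 3.24
vertex 3.233 -1.975 2.734
vertex 3.197 -1.124 2.913
endloop
endfacet
facet normal -0.031 0.625 0.780
outer loop
vertex 3.761 -1.504 3.24
vertex 3.197 -1.124 2.913
vertex 2.467 -2.225 3.766
endloop
endfacet
facet normal 0.585 0.191 -0.788
outer loop
vertex 3.197 -1.124 2.913
vertex 3.233 -1.975 2.734
vertex 2.66 -1.385 2.451
endloop
endfacet
facet normal -0.635 0.690 0.348
outer loop
vertex 3.197 -1.124 2.913
vertex 2.66 -1.385 2.451
vertex 2.467 -2.225 3.766
endloop
endfacet
facet normal 0.586 0.191 -0.788
outer loop
vertex 2.66 -1.385 2.451
vertex 3.233 -1.975 2.734
vertex 2.555 -2.09 2.202
endloop
endfacet
facet normal -0.986 0.162 -0.042
outer loop
vertex 2.66 -1.385 2.451
vertex 2.555 -2.09 2.202
vertex 2.467 -2.225 3.766
endloop
endfacet
facet normal 0.586 0.191 -0.788
outer loop
vertex 2.555 -2.09 2.202
vertex 3.233 -1.975 2.734
vertex 2.961 -2.709 2.354
endloop
endfacet
facet normal -0.822 -0.562 -0.095
outer loop
vertex 2.555 -2.09 2.202
vertex 2.961 -2.709 2.354
vertex 2.467 -2.225 3.766
endloop
endfacet
facet normal 0.585 0.191 -0.788
outer loop
vertex 2.961 -2.709 2.354
vertex 3.233 -1.975 2.734
vertex 3.572 -2.774 2.792
endloop
endfacet
facet normal -0.264 -0.937 0.229
outer loop
vertex 2.961 -2.709 2.354
vertex 3.572 -2.774 2.792
vertex 2.467 -2.225 3.766
endloop
endfacet
facet normal 0.585 0.191 -0.788
outer loop
vertex 3.572 -2.774 2.792
vertex 3.233 -1.975 2.734
vertex 3.928 -2.238 3.186
endloop
endfacet
facet normal 0.266 -0.679 0.684
outer loop
vertex 3.572 -2.774 2.792
vertex 3.928 -2.238 3.186
vertex 2.467 -2.225 3.766
endloop
endfacet
facet normal 0.242 -0.037 0.969
outer loop
vertex -1.649 -3.434 1.578
vertex -1.575 -4.281 1.527
vertex -0.899 -3.786 1.377
endloop
endfacet
facet normal 0.453 0.578 0.678
outer loop
vertex -1.649 -3.434 1.578
vertex -0.899 -3.786 1.377
vertex -1.168 -3.091 0.964
endloop
endfacet
facet normal -0.123 0.904 0.409
outer loop
vertex -1.649 -3.434 1.578
vertex -1.168 -3.091 0.964
vertex -2.011 -3.158 0.858
endloop
endfacet
facet normal -0.690 0.488 0.534
outer loop
vertex -1.649 -3.434 1.578
vertex -2.011 -3.158 0.858
vertex -2.262 -3.894 1.206
endloop
endfacet
facet normal -0.464 -0.094 0.881
outer loop
vertex -1.649 -3.434 1.578
vertex -2.262 -3.894 1.206
vertex -1.575 -4.281 1.527
endloop
endfacet
facet normal 0.893 0.428 0.137
outer loop
vertex -1.168 -3.091 0.964
vertex -0.899 -3.786 1.377
vertex -0.798 -3.726 0.534
endloop
endfacet
facet normal 0.552 -0.569 0.610
outer loop
vertex -0.899 -3.786 1.377
vertex -1.575 -4.281 1.527
vertex -1.049 -4.462 0.882
endloop
endfacet
facet normal -0.589 -0.659 0.467
outer loop
vertex -1.575 -4.281 1.527
vertex -2.262 -3.894 1.206
vertex -1.892 -4.529 0.776
endloop
endfacet
facet normal -0.955 0.281 -0.094
outer loop
vertex -2.262 -3.894 1.206
vertex -2.011 -3.158 0.858
vertex -2.161 -3.834 0.363
endloop
endfacet
facet normal -0.038 0.954 -0.299
outer loop
vertex -2.011 -3.158 0.858
vertex -1.168 -3.091 0.964
vertex -1.485 -3.339 0.213
endloop
endfacet
facet normal 0.690 -0.488 -0.534
outer loop
vertex -1.411 -4.186 0.162
vertex -0.798 -3.726 0.534
vertex -1.049 -4.462 0.882
endloop
endfacet
facet normal 0.123 -0.904 -0.409
outer loop
vertex -1.411 -4.186 0.162
vertex -1.049 -4.462 0.882
vertex -1.892 -4.529 0.776
endloop
endfacet
facet normal -0.453 -0.578 -0.678
outer loop
vertex -1.411 -4.186 0.162
vertex -1.892 -4.529 0.776
vertex -2.161 -3.834 0.363
endloop
endfacet
facet normal -0.242 0.037 -0.969
outer loop
vertex -1.411 -4.186 0.162
vertex -2.161 -3.834 0.363
vertex -1.485 -3.339 0.213
endloop
endfacet
facet normal 0.464 0.094 -0.881
outer loop
vertex -1.411 -4.186 0.162
vertex -1.485 -3.339 0.213
vertex -0.798 -3.726 0.534
endloop
endfacet
facet normal 0.955 -0.281 0.094
outer loop
vertex -1.049 -4.462 0.882
vertex -0.798 -3.726 0.534
vertex -0.899 -3.786 1.377
endloop
endfacet
facet normal 0.038 -0.954 0.299
outer loop
vertex -1.892 -4.529 0.776
vertex -1.049 -4.462 0.882
vertex -1.575 -4.281 1.527
endloop
endfacet
facet normal -0.893 -0.428 -0.137
outer loop
vertex -2.161 -3.834 0.363
vertex -1.892 -4.529 0.776
vertex -2.262 -3.894 1.206
endloop
endfacet
facet normal -0.552 0.569 -0.610
outer loop
vertex -1.485 -3.339 0.213
vertex -2.161 -3.834 0.363
vertex -2.011 -3.158 0.858
endloop
endfacet
facet normal 0.589 0.659 -0.467
outer loop
vertex -0.798 -3.726 0.534
vertex -1.485 -3.339 0.213
vertex -1.168 -3.091 0.964
endloop
endfacet

endsolid


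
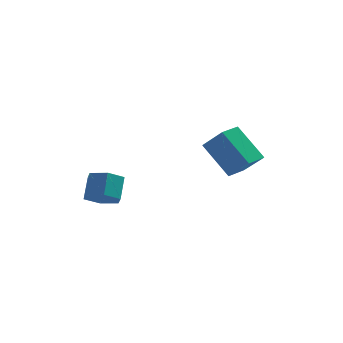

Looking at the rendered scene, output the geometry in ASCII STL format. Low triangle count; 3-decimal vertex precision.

solid 
facet normal -0.009 -0.635 -0.772
outer loop
vertex -0.633 -2.415 -1.512
vertex -1.445 -2.247 -1.641
vertex -0.856 -1.788 -2.025
endloop
endfacet
facet normal 0.964 0.200 -0.175
outer loop
vertex -0.633 -2.415 -1.512
vertex -0.856 -1.788 -2.025
vertex -0.622 -1.641 -0.57
endloop
endfacet
facet normal 0.964 0.200 -0.175
outer loop
vertex -0.622 -1.641 -0.57
vertex -0.856 -1.788 -2.025
vertex -0.845 -1.014 -1.082
endloop
endfacet
facet normal 0.008 0.634 0.773
outer loop
vertex -0.622 -1.641 -0.57
vertex -0.845 -1.014 -1.082
vertex -1.435 -1.473 -0.699
endloop
endfacet
facet normal -0.009 -0.635 -0.772
outer loop
vertex -0.856 -1.788 -2.025
vertex -1.445 -2.247 -1.641
vertex -1.668 -1.62 -2.154
endloop
endfacet
facet normal 0.252 0.747 -0.616
outer loop
vertex -0.856 -1.788 -2.025
vertex -1.668 -1.62 -2.154
vertex -0.845 -1.014 -1.082
endloop
endfacet
facet normal 0.252 0.747 -0.616
outer loop
vertex -0.845 -1.014 -1.082
vertex -1.668 -1.62 -2.154
vertex -1.658 -0.846 -1.211
endloop
endfacet
facet normal 0.008 0.634 0.773
outer loop
vertex -0.845 -1.014 -1.082
vertex -1.658 -0.846 -1.211
vertex -1.435 -1.473 -0.699
endloop
endfacet
facet normal -0.009 -0.635 -0.772
outer loop
vertex -1.668 -1.62 -2.154
vertex -1.445 -2.247 -1.641
vertex -2.258 -2.079 -1.77
endloop
endfacet
facet normal -0.712 0.546 -0.441
outer loop
vertex -1.668 -1.62 -2.154
vertex -2.258 -2.079 -1.77
vertex -1.658 -0.846 -1.211
endloop
endfacet
facet normal -0.712 0.546 -0.441
outer loop
vertex -1.658 -0.846 -1.211
vertex -2.258 -2.079 -1.77
vertex -2.247 -1.305 -0.828
endloop
endfacet
facet normal 0.008 0.634 0.773
outer loop
vertex -1.658 -0.846 -1.211
vertex -2.247 -1.305 -0.828
vertex -1.435 -1.473 -0.699
endloop
endfacet
facet normal -0.008 -0.634 -0.773
outer loop
vertex -2.258 -2.079 -1.77
vertex -1.445 -2.247 -1.641
vertex -2.035 -2.706 -1.258
endloop
endfacet
facet normal -0.964 -0.200 0.175
outer loop
vertex -2.258 -2.079 -1.77
vertex -2.035 -2.706 -1.258
vertex -2.247 -1.305 -0.828
endloop
endfacet
facet normal -0.964 -0.200 0.175
outer loop
vertex -2.247 -1.305 -0.828
vertex -2.035 -2.706 -1.258
vertex -2.024 -1.932 -0.315
endloop
endfacet
facet normal 0.009 0.635 0.772
outer loop
vertex -2.247 -1.305 -0.828
vertex -2.024 -1.932 -0.315
vertex -1.435 -1.473 -0.699
endloop
endfacet
facet normal -0.008 -0.634 -0.773
outer loop
vertex -2.035 -2.706 -1.258
vertex -1.445 -2.247 -1.641
vertex -1.222 -2.874 -1.129
endloop
endfacet
facet normal -0.252 -0.747 0.616
outer loop
vertex -2.035 -2.706 -1.258
vertex -1.222 -2.874 -1.129
vertex -2.024 -1.932 -0.315
endloop
endfacet
facet normal -0.252 -0.747 0.616
outer loop
vertex -2.024 -1.932 -0.315
vertex -1.222 -2.874 -1.129
vertex -1.212 -2.1 -0.186
endloop
endfacet
facet normal 0.009 0.635 0.772
outer loop
vertex -2.024 -1.932 -0.315
vertex -1.212 -2.1 -0.186
vertex -1.435 -1.473 -0.699
endloop
endfacet
facet normal -0.008 -0.634 -0.773
outer loop
vertex -1.222 -2.874 -1.129
vertex -1.445 -2.247 -1.641
vertex -0.633 -2.415 -1.512
endloop
endfacet
facet normal 0.712 -0.546 0.441
outer loop
vertex -1.222 -2.874 -1.129
vertex -0.633 -2.415 -1.512
vertex -1.212 -2.1 -0.186
endloop
endfacet
facet normal 0.712 -0.547 0.441
outer loop
vertex -1.212 -2.1 -0.186
vertex -0.633 -2.415 -1.512
vertex -0.622 -1.641 -0.57
endloop
endfacet
facet normal 0.009 0.635 0.772
outer loop
vertex -1.212 -2.1 -0.186
vertex -0.622 -1.641 -0.57
vertex -1.435 -1.473 -0.699
endloop
endfacet
facet normal -0.503 -0.863 -0.042
outer loop
vertex 4.242 0.619 -0.305
vertex 3.005 1.268 1.195
vertex 3.302 1.217 -1.339
endloop
endfacet
facet normal 0.604 -0.316 -0.732
outer loop
vertex 3.835 2.132 -1.295
vertex 4.242 0.619 -0.305
vertex 3.302 1.217 -1.339
endloop
endfacet
facet normal -0.503 -0.863 -0.042
outer loop
vertex 3.302 1.217 -1.339
vertex 3.005 1.268 1.195
vertex 2.065 1.866 0.161
endloop
endfacet
facet normal -0.619 0.393 -0.680
outer loop
vertex 2.065 1.866 0.161
vertex 3.835 2.132 -1.295
vertex 3.302 1.217 -1.339
endloop
endfacet
facet normal 0.619 -0.393 0.680
outer loop
vertex 4.242 0.619 -0.305
vertex 3.538 2.183 1.239
vertex 3.005 1.268 1.195
endloop
endfacet
facet normal 0.604 -0.316 -0.732
outer loop
vertex 4.775 1.534 -0.261
vertex 4.242 0.619 -0.305
vertex 3.835 2.132 -1.295
endloop
endfacet
facet normal 0.619 -0.393 0.680
outer loop
vertex 4.775 1.534 -0.261
vertex 3.538 2.183 1.239
vertex 4.242 0.619 -0.305
endloop
endfacet
facet normal -0.604 0.316 0.732
outer loop
vertex 3.005 1.268 1.195
vertex 3.538 2.183 1.239
vertex 2.065 1.866 0.161
endloop
endfacet
facet normal -0.619 0.393 -0.680
outer loop
vertex 2.598 2.781 0.205
vertex 3.835 2.132 -1.295
vertex 2.065 1.866 0.161
endloop
endfacet
facet normal -0.604 0.316 0.732
outer loop
vertex 2.065 1.866 0.161
vertex 3.538 2.183 1.239
vertex 2.598 2.781 0.205
endloop
endfacet
facet normal 0.503 0.863 0.042
outer loop
vertex 2.598 2.781 0.205
vertex 4.775 1.534 -0.261
vertex 3.835 2.132 -1.295
endloop
endfacet
facet normal 0.503 0.863 0.042
outer loop
vertex 3.538 2.183 1.239
vertex 4.775 1.534 -0.261
vertex 2.598 2.781 0.205
endloop
endfacet

endsolid


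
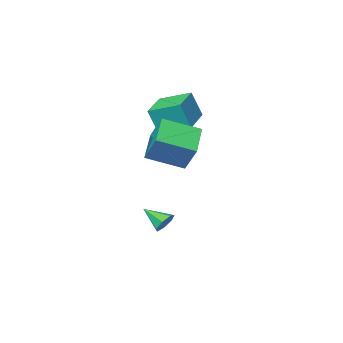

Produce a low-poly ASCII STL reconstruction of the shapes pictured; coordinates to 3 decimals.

solid 
facet normal -0.811 0.465 -0.356
outer loop
vertex 0.099 3.872 3.93
vertex 1.267 5.24 3.057
vertex 0.167 2.928 2.542
endloop
endfacet
facet normal -0.585 -0.684 0.437
outer loop
vertex 1.853 1.96 3.283
vertex 0.099 3.872 3.93
vertex 0.167 2.928 2.542
endloop
endfacet
facet normal -0.811 0.465 -0.356
outer loop
vertex 0.167 2.928 2.542
vertex 1.267 5.24 3.057
vertex 1.335 4.296 1.669
endloop
endfacet
facet normal 0.041 -0.562 -0.826
outer loop
vertex 1.335 4.296 1.669
vertex 1.853 1.96 3.283
vertex 0.167 2.928 2.542
endloop
endfacet
facet normal -0.041 0.562 0.826
outer loop
vertex 0.099 3.872 3.93
vertex 2.953 4.272 3.798
vertex 1.267 5.24 3.057
endloop
endfacet
facet normal -0.585 -0.684 0.437
outer loop
vertex 1.785 2.904 4.671
vertex 0.099 3.872 3.93
vertex 1.853 1.96 3.283
endloop
endfacet
facet normal -0.041 0.562 0.826
outer loop
vertex 1.785 2.904 4.671
vertex 2.953 4.272 3.798
vertex 0.099 3.872 3.93
endloop
endfacet
facet normal 0.585 0.684 -0.437
outer loop
vertex 1.267 5.24 3.057
vertex 2.953 4.272 3.798
vertex 1.335 4.296 1.669
endloop
endfacet
facet normal 0.041 -0.562 -0.826
outer loop
vertex 3.021 3.328 2.41
vertex 1.853 1.96 3.283
vertex 1.335 4.296 1.669
endloop
endfacet
facet normal 0.585 0.684 -0.437
outer loop
vertex 1.335 4.296 1.669
vertex 2.953 4.272 3.798
vertex 3.021 3.328 2.41
endloop
endfacet
facet normal 0.811 -0.465 0.356
outer loop
vertex 3.021 3.328 2.41
vertex 1.785 2.904 4.671
vertex 1.853 1.96 3.283
endloop
endfacet
facet normal 0.811 -0.465 0.356
outer loop
vertex 2.953 4.272 3.798
vertex 1.785 2.904 4.671
vertex 3.021 3.328 2.41
endloop
endfacet
facet normal -0.404 0.763 -0.505
outer loop
vertex 1.322 1.618 -3.315
vertex 0.685 1.417 -3.109
vertex 1.126 1.859 -2.794
endloop
endfacet
facet normal 0.946 0.166 0.279
outer loop
vertex 1.322 1.618 -3.315
vertex 1.126 1.859 -2.794
vertex 1.275 0.303 -2.371
endloop
endfacet
facet normal -0.404 0.763 -0.504
outer loop
vertex 1.126 1.859 -2.794
vertex 0.685 1.417 -3.109
vertex 0.597 1.767 -2.509
endloop
endfacet
facet normal 0.418 0.275 0.866
outer loop
vertex 1.126 1.859 -2.794
vertex 0.597 1.767 -2.509
vertex 1.275 0.303 -2.371
endloop
endfacet
facet normal -0.405 0.763 -0.504
outer loop
vertex 0.597 1.767 -2.509
vertex 0.685 1.417 -3.109
vertex 0.134 1.411 -2.676
endloop
endfacet
facet normal -0.304 -0.051 0.951
outer loop
vertex 0.597 1.767 -2.509
vertex 0.134 1.411 -2.676
vertex 1.275 0.303 -2.371
endloop
endfacet
facet normal -0.405 0.762 -0.505
outer loop
vertex 0.134 1.411 -2.676
vertex 0.685 1.417 -3.109
vertex 0.086 1.059 -3.169
endloop
endfacet
facet normal -0.676 -0.567 0.471
outer loop
vertex 0.134 1.411 -2.676
vertex 0.086 1.059 -3.169
vertex 1.275 0.303 -2.371
endloop
endfacet
facet normal -0.405 0.762 -0.506
outer loop
vertex 0.086 1.059 -3.169
vertex 0.685 1.417 -3.109
vertex 0.488 0.976 -3.616
endloop
endfacet
facet normal -0.419 -0.883 -0.213
outer loop
vertex 0.086 1.059 -3.169
vertex 0.488 0.976 -3.616
vertex 1.275 0.303 -2.371
endloop
endfacet
facet normal -0.405 0.762 -0.506
outer loop
vertex 0.488 0.976 -3.616
vertex 0.685 1.417 -3.109
vertex 1.038 1.225 -3.681
endloop
endfacet
facet normal 0.276 -0.762 -0.586
outer loop
vertex 0.488 0.976 -3.616
vertex 1.038 1.225 -3.681
vertex 1.275 0.303 -2.371
endloop
endfacet
facet normal -0.404 0.763 -0.505
outer loop
vertex 1.038 1.225 -3.681
vertex 0.685 1.417 -3.109
vertex 1.322 1.618 -3.315
endloop
endfacet
facet normal 0.882 -0.295 -0.367
outer loop
vertex 1.038 1.225 -3.681
vertex 1.322 1.618 -3.315
vertex 1.275 0.303 -2.371
endloop
endfacet
facet normal -0.739 -0.664 0.117
outer loop
vertex -1.802 -3.165 3.819
vertex -2.918 -1.817 4.418
vertex -2.303 -2.883 2.251
endloop
endfacet
facet normal 0.603 -0.729 -0.324
outer loop
vertex -0.722 -1.463 2.002
vertex -1.802 -3.165 3.819
vertex -2.303 -2.883 2.251
endloop
endfacet
facet normal -0.739 -0.664 0.117
outer loop
vertex -2.303 -2.883 2.251
vertex -2.918 -1.817 4.418
vertex -3.419 -1.535 2.85
endloop
endfacet
facet normal -0.300 0.169 -0.939
outer loop
vertex -3.419 -1.535 2.85
vertex -0.722 -1.463 2.002
vertex -2.303 -2.883 2.251
endloop
endfacet
facet normal 0.300 -0.169 0.939
outer loop
vertex -1.802 -3.165 3.819
vertex -1.337 -0.397 4.169
vertex -2.918 -1.817 4.418
endloop
endfacet
facet normal 0.603 -0.729 -0.324
outer loop
vertex -0.221 -1.745 3.57
vertex -1.802 -3.165 3.819
vertex -0.722 -1.463 2.002
endloop
endfacet
facet normal 0.300 -0.169 0.939
outer loop
vertex -0.221 -1.745 3.57
vertex -1.337 -0.397 4.169
vertex -1.802 -3.165 3.819
endloop
endfacet
facet normal -0.603 0.729 0.324
outer loop
vertex -2.918 -1.817 4.418
vertex -1.337 -0.397 4.169
vertex -3.419 -1.535 2.85
endloop
endfacet
facet normal -0.300 0.169 -0.939
outer loop
vertex -1.838 -0.115 2.601
vertex -0.722 -1.463 2.002
vertex -3.419 -1.535 2.85
endloop
endfacet
facet normal -0.603 0.729 0.324
outer loop
vertex -3.419 -1.535 2.85
vertex -1.337 -0.397 4.169
vertex -1.838 -0.115 2.601
endloop
endfacet
facet normal 0.739 0.664 -0.117
outer loop
vertex -1.838 -0.115 2.601
vertex -0.221 -1.745 3.57
vertex -0.722 -1.463 2.002
endloop
endfacet
facet normal 0.739 0.664 -0.117
outer loop
vertex -1.337 -0.397 4.169
vertex -0.221 -1.745 3.57
vertex -1.838 -0.115 2.601
endloop
endfacet

endsolid
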